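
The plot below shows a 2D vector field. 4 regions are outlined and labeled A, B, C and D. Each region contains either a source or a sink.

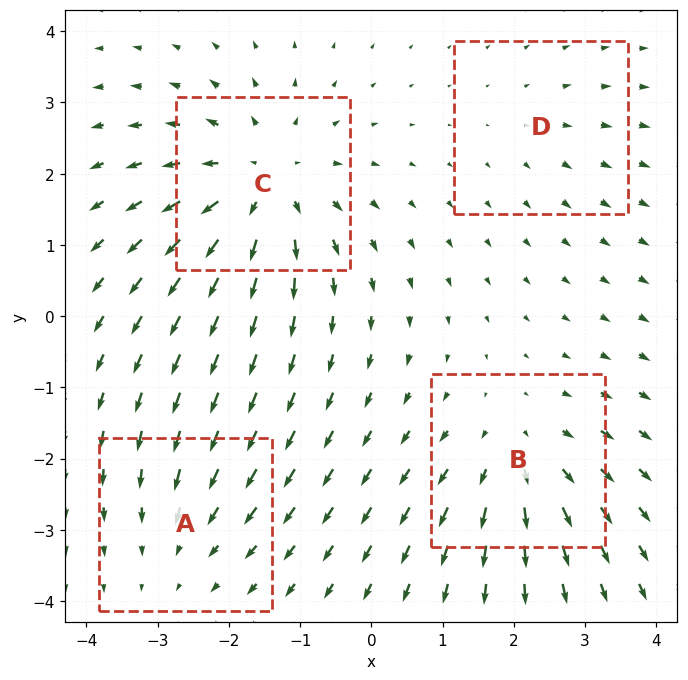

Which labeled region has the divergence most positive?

C

Divergence at each region's feature centre — A: about -3, B: about +4, C: about +6, D: about +2. Region C is most positive.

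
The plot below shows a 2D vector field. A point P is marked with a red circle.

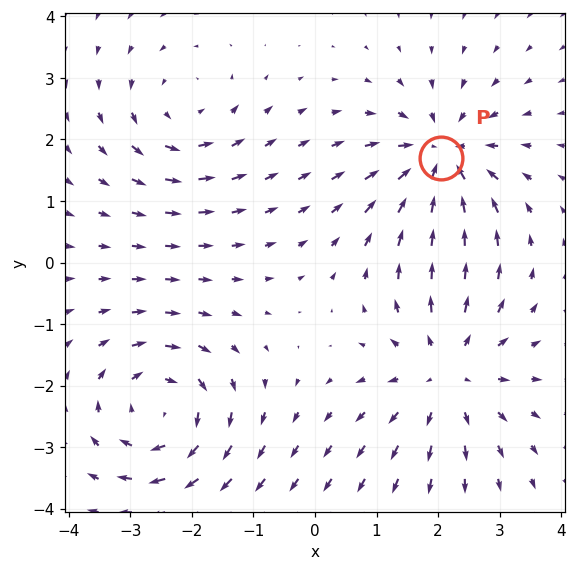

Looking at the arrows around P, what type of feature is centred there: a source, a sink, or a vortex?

sink

At P (2.0, 1.7) the arrows converge inward. Divergence about -5, curl ≈0 — negative divergence with near-zero curl is a sink.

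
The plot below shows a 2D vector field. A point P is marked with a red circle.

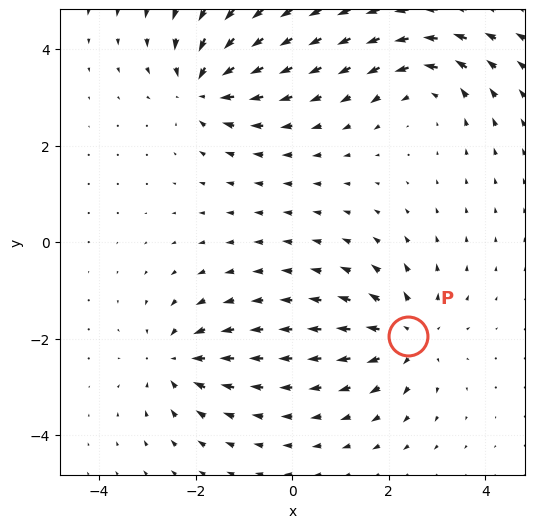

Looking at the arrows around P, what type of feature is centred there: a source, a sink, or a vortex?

At P (2.4, -1.9) the arrows spread outward. Divergence about +5, curl ≈0 — positive divergence with near-zero curl is a source.

source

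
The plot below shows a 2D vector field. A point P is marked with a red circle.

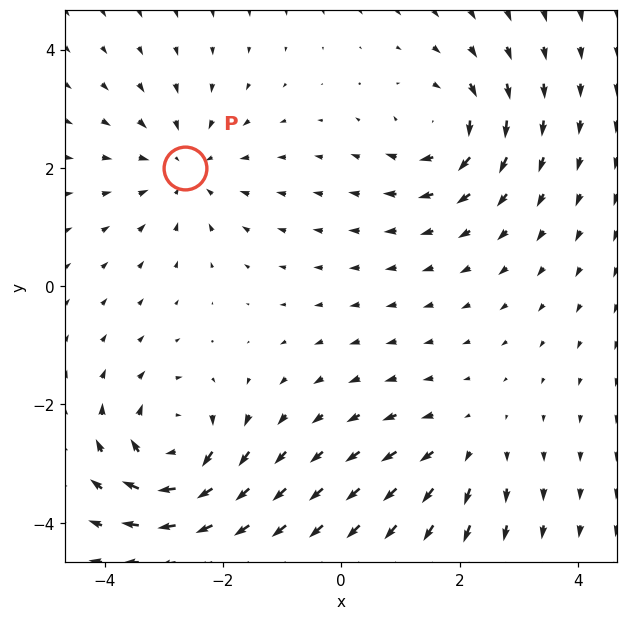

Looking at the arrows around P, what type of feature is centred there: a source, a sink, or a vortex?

At P (-2.6, 2.0) the arrows converge inward. Divergence about -3, curl ≈0 — negative divergence with near-zero curl is a sink.

sink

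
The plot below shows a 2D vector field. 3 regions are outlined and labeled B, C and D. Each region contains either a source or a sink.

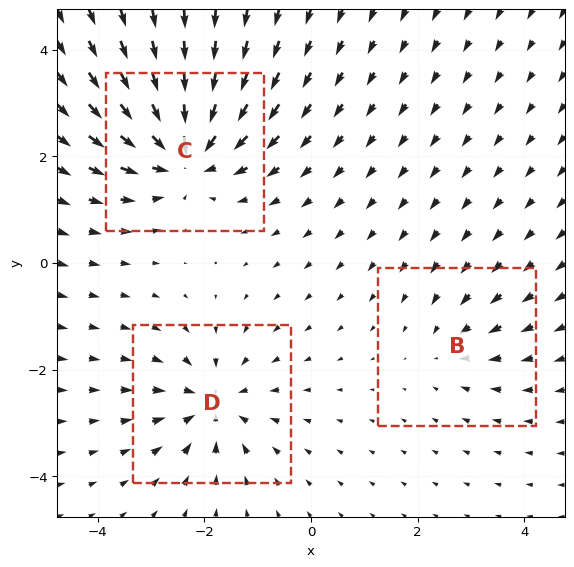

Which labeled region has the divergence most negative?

Divergence at each region's feature centre — B: about -2, C: about -6, D: about -4. Region C is most negative.

C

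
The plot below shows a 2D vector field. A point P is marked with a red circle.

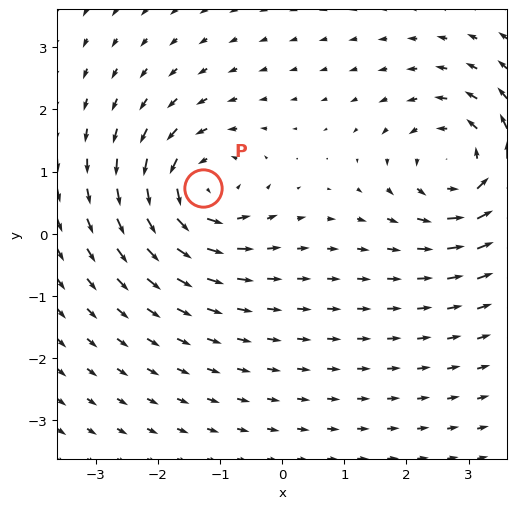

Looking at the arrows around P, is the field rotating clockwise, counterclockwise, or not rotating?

Near P at (-1.3, 0.7) the arrows circulate counterclockwise. The curl (z-component) there is about +5; positive curl means counterclockwise rotation.

counterclockwise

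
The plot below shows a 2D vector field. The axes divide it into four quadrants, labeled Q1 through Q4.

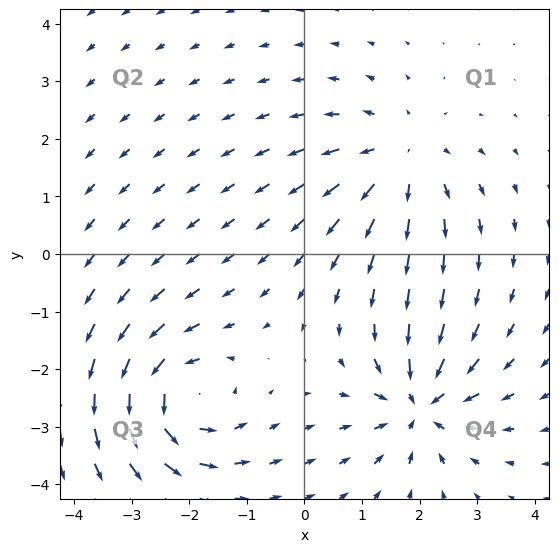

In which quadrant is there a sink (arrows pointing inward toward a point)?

Q4

The sink sits at approximately (2.0, -2.6), which lies in quadrant Q4. The divergence there is about -6, negative as expected for a sink.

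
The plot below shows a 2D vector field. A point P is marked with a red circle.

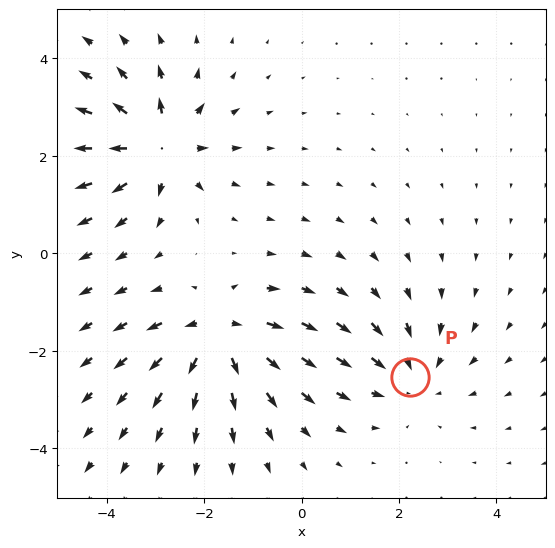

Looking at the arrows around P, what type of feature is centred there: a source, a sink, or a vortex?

At P (2.2, -2.5) the arrows converge inward. Divergence about -3, curl ≈0 — negative divergence with near-zero curl is a sink.

sink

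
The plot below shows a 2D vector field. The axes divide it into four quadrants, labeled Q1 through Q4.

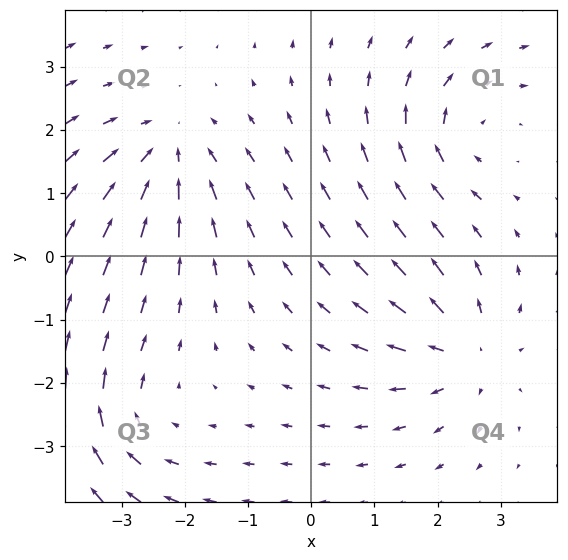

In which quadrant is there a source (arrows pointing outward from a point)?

The source sits at approximately (2.5, -1.5), which lies in quadrant Q4. The divergence there is about +5, positive as expected for a source.

Q4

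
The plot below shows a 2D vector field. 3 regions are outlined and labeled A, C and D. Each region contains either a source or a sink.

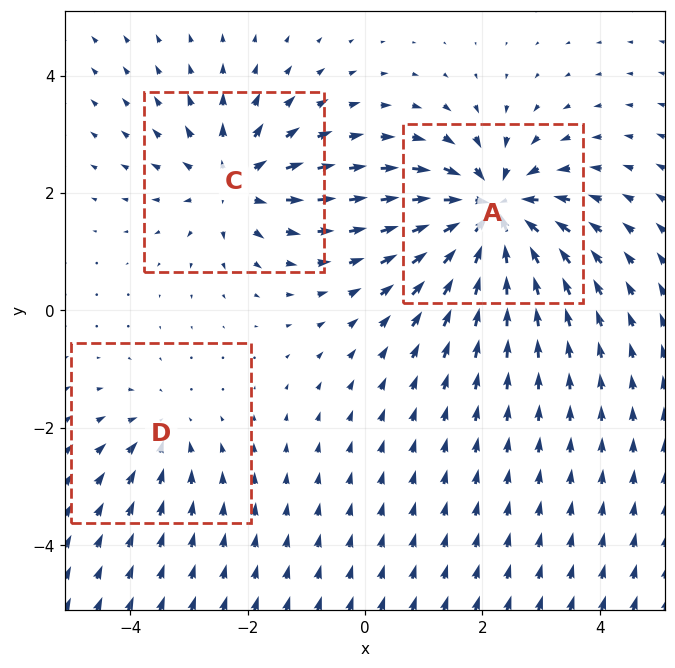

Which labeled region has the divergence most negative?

Divergence at each region's feature centre — A: about -6, C: about +4, D: about -2. Region A is most negative.

A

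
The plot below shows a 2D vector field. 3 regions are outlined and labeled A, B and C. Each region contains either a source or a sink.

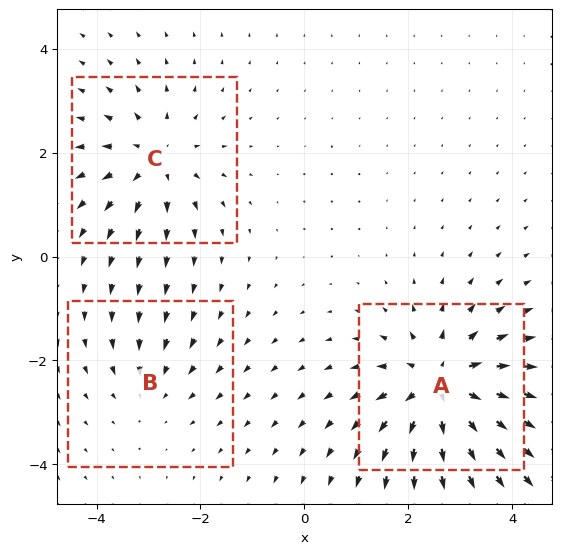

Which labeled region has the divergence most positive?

Divergence at each region's feature centre — A: about +5, B: about -2, C: about +3. Region A is most positive.

A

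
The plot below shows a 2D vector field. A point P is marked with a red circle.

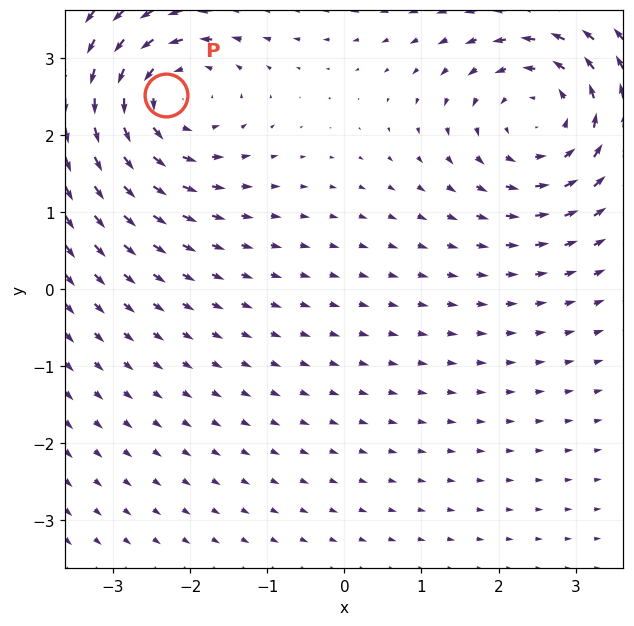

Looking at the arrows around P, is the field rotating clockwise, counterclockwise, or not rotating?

Near P at (-2.3, 2.5) the arrows circulate counterclockwise. The curl (z-component) there is about +4; positive curl means counterclockwise rotation.

counterclockwise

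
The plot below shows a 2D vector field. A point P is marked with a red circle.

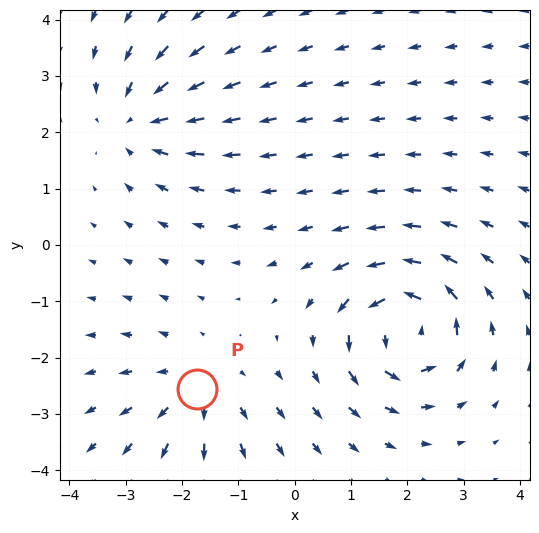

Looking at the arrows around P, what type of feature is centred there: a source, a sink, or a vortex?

At P (-1.7, -2.6) the arrows spread outward. Divergence about +3, curl ≈0 — positive divergence with near-zero curl is a source.

source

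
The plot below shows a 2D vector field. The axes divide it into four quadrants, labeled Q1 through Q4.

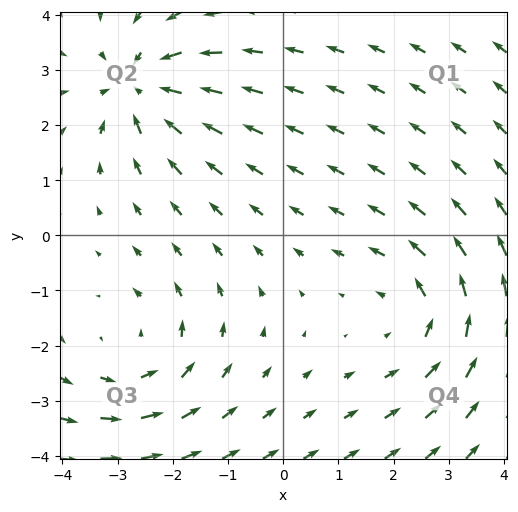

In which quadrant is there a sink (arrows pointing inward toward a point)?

The sink sits at approximately (-2.6, 2.7), which lies in quadrant Q2. The divergence there is about -4, negative as expected for a sink.

Q2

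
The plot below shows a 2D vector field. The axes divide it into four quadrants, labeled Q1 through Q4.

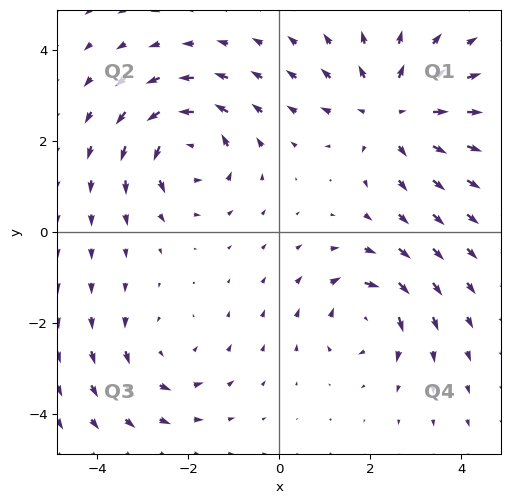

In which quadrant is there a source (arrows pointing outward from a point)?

The source sits at approximately (2.5, 2.6), which lies in quadrant Q1. The divergence there is about +4, positive as expected for a source.

Q1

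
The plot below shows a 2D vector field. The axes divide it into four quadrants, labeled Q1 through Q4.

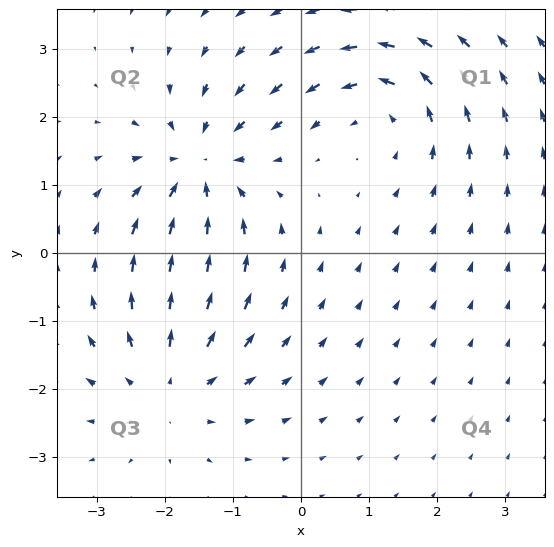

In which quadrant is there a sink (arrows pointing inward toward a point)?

Q2

The sink sits at approximately (-1.5, 1.3), which lies in quadrant Q2. The divergence there is about -6, negative as expected for a sink.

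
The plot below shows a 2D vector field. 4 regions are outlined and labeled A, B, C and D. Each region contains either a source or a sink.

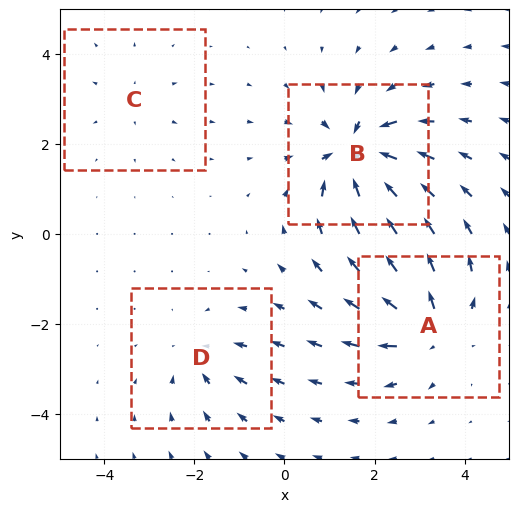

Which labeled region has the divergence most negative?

Divergence at each region's feature centre — A: about +6, B: about -7, C: about +2, D: about -3. Region B is most negative.

B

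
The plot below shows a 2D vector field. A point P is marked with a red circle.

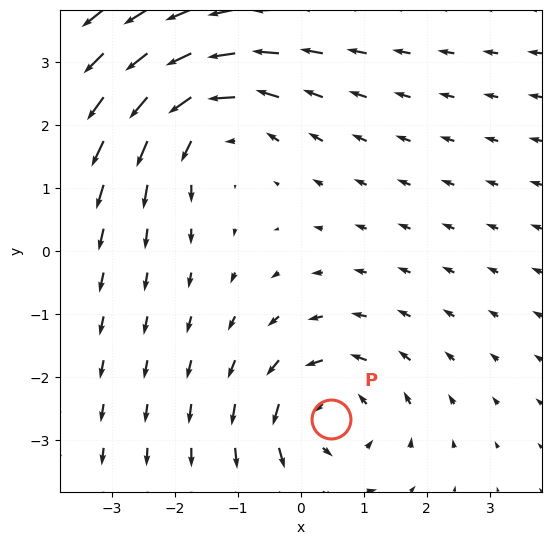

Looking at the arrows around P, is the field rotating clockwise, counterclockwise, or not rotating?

counterclockwise

Near P at (0.5, -2.7) the arrows circulate counterclockwise. The curl (z-component) there is about +4; positive curl means counterclockwise rotation.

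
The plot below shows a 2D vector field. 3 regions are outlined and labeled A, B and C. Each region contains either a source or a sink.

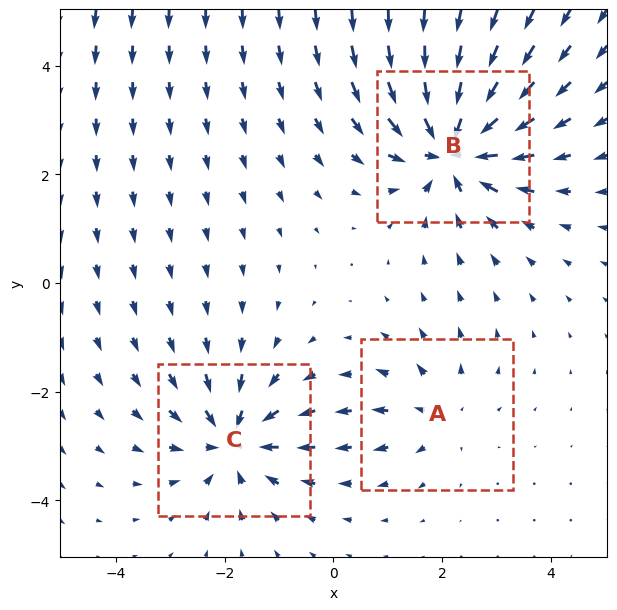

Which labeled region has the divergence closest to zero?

Divergence at each region's feature centre — A: about +2, B: about -6, C: about -4. Region A is closest to zero.

A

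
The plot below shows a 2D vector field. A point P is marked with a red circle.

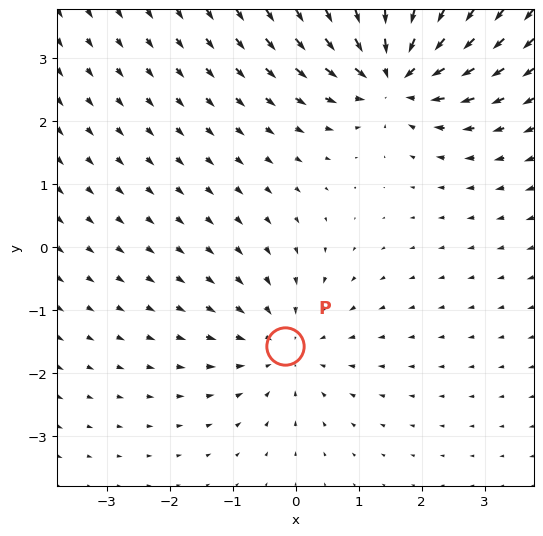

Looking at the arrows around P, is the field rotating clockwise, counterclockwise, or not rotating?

not rotating

Near P at (-0.2, -1.6) the arrows show no circulation. The curl there is ≈0.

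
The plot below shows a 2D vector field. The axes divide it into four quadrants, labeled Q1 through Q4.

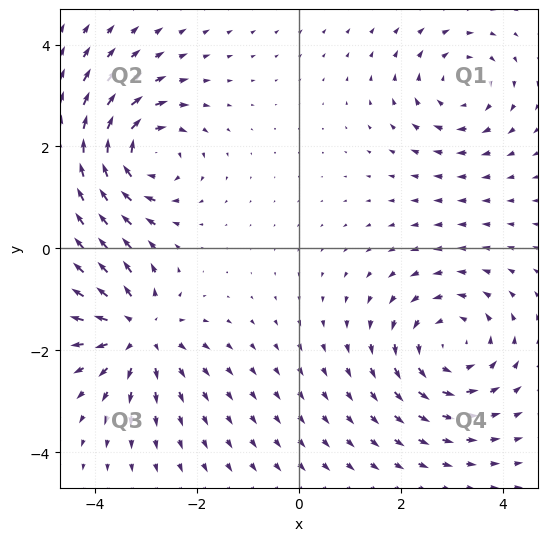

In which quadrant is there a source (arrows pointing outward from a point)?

The source sits at approximately (-3.1, -1.6), which lies in quadrant Q3. The divergence there is about +5, positive as expected for a source.

Q3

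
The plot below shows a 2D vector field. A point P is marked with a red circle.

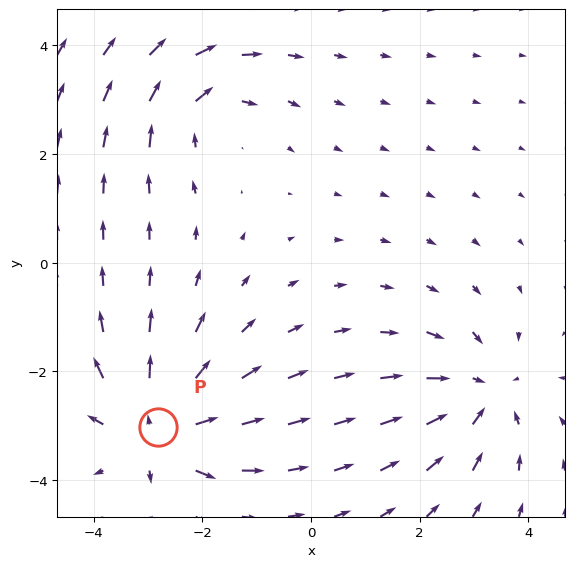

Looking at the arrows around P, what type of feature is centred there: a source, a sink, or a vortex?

source

At P (-2.8, -3.0) the arrows spread outward. Divergence about +6, curl ≈0 — positive divergence with near-zero curl is a source.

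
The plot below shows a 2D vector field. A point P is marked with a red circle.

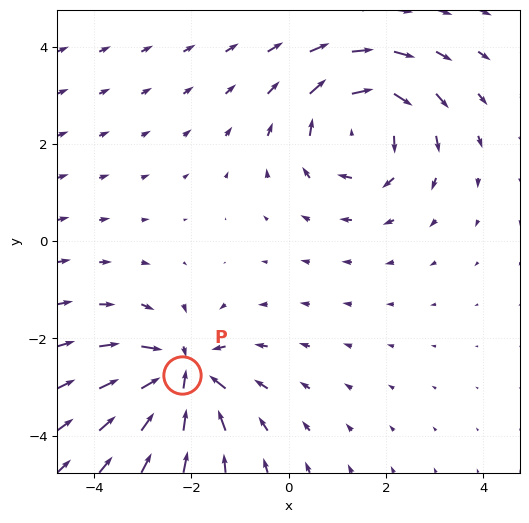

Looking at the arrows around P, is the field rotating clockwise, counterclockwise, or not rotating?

Near P at (-2.2, -2.7) the arrows show no circulation. The curl there is ≈0.

not rotating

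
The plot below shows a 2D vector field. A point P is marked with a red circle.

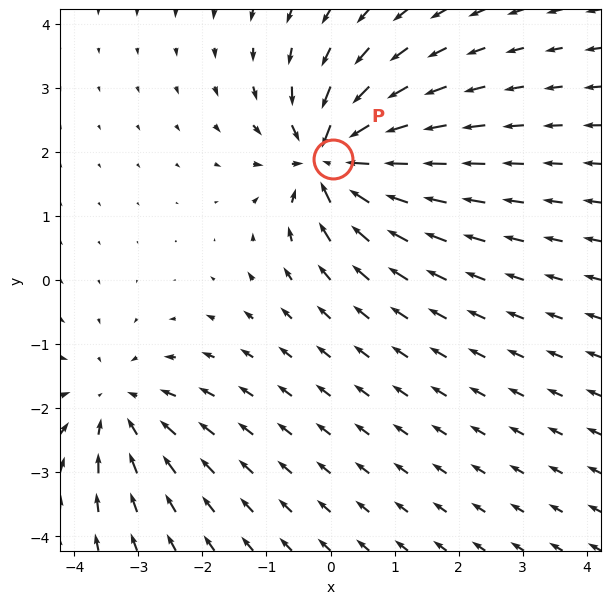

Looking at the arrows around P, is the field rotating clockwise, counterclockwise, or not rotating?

not rotating

Near P at (0.0, 1.9) the arrows show no circulation. The curl there is ≈0.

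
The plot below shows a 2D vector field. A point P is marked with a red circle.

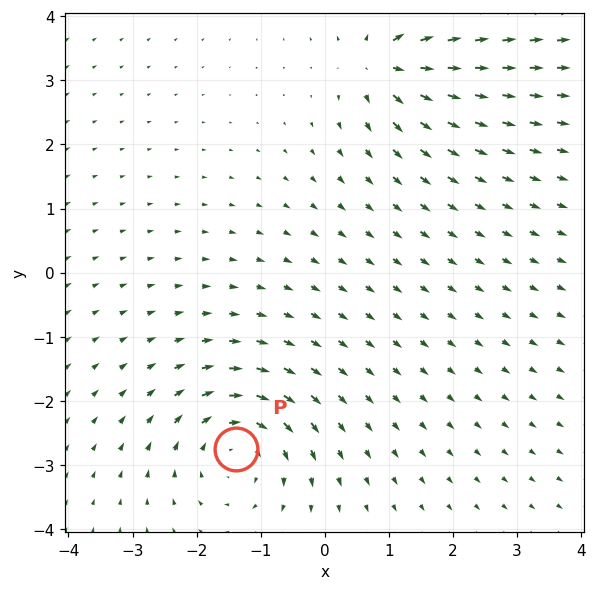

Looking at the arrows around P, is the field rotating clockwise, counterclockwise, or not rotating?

Near P at (-1.4, -2.8) the arrows circulate clockwise. The curl (z-component) there is about -4; negative curl means clockwise rotation.

clockwise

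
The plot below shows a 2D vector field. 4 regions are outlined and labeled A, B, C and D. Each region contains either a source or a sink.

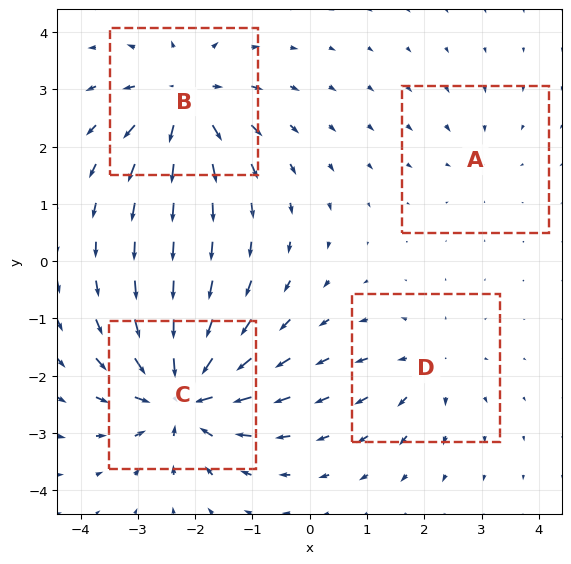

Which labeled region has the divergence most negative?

C

Divergence at each region's feature centre — A: about -2, B: about +6, C: about -8, D: about +4. Region C is most negative.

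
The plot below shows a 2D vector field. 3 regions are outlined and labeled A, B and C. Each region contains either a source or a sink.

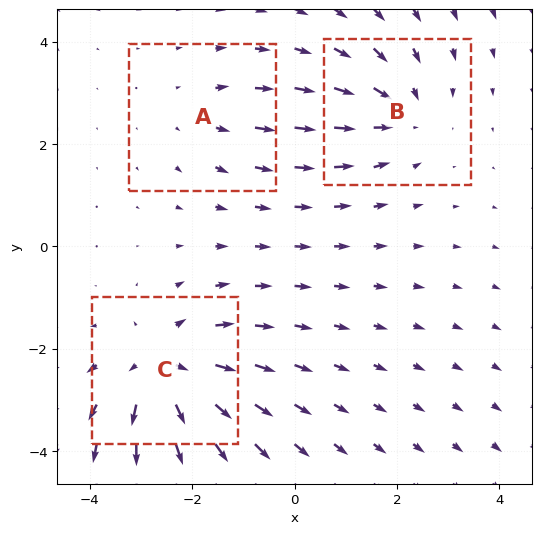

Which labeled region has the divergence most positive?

C

Divergence at each region's feature centre — A: about +2, B: about -3, C: about +4. Region C is most positive.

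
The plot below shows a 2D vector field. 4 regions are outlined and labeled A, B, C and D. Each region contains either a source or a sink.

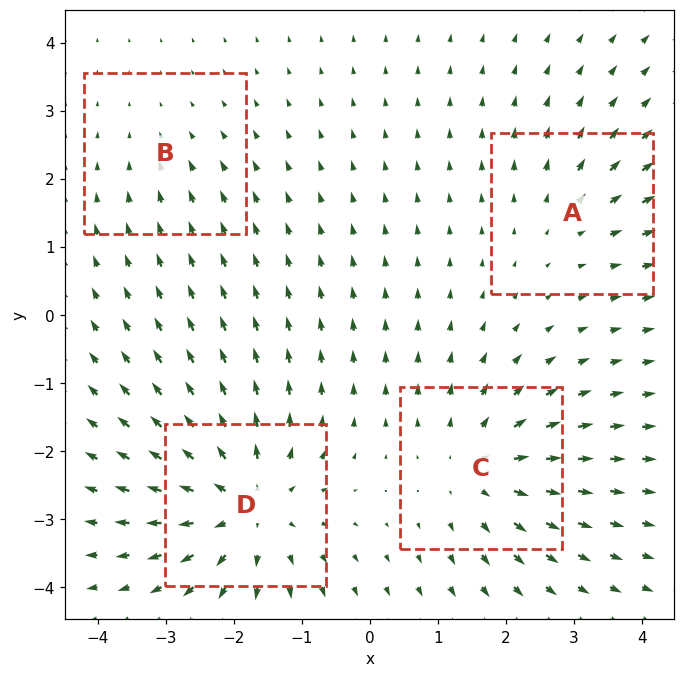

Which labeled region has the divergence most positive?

D

Divergence at each region's feature centre — A: about +3, B: about -2, C: about +5, D: about +7. Region D is most positive.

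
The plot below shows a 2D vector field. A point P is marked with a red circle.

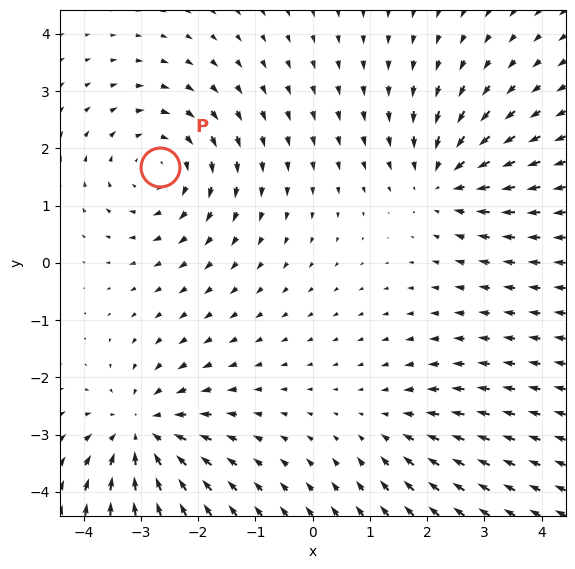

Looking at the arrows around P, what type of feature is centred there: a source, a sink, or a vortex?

vortex

At P (-2.7, 1.7) the arrows circulate clockwise. Divergence ≈0, curl about -4 — near-zero divergence with nonzero curl is a vortex.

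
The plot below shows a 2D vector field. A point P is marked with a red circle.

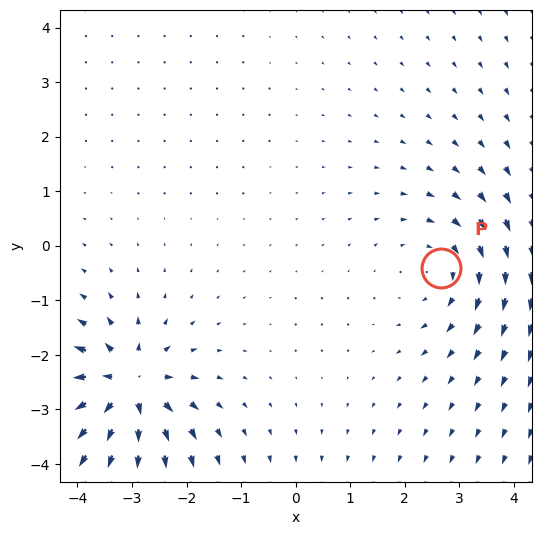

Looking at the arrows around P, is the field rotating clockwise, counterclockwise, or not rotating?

Near P at (2.7, -0.4) the arrows circulate clockwise. The curl (z-component) there is about -2; negative curl means clockwise rotation.

clockwise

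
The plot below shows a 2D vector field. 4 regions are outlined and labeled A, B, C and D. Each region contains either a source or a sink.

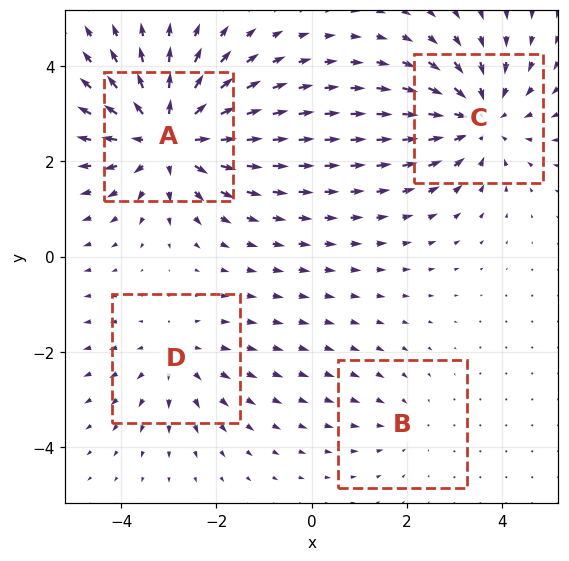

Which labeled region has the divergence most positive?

Divergence at each region's feature centre — A: about +6, B: about -2, C: about -4, D: about +3. Region A is most positive.

A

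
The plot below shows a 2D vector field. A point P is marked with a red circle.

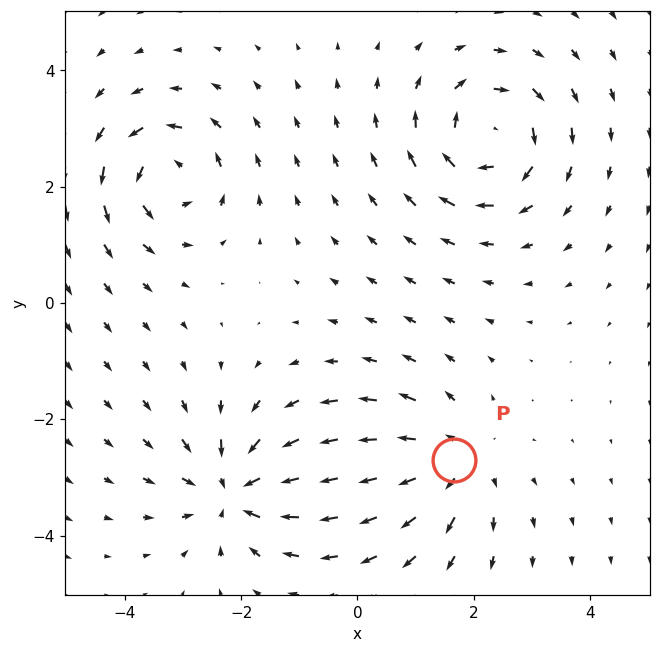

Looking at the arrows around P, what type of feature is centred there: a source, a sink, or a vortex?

At P (1.7, -2.7) the arrows spread outward. Divergence about +4, curl ≈0 — positive divergence with near-zero curl is a source.

source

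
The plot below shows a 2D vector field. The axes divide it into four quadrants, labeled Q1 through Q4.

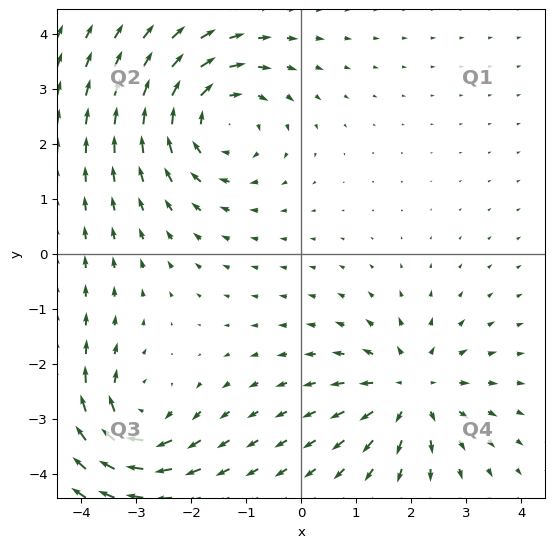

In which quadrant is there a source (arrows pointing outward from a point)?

The source sits at approximately (2.0, -2.5), which lies in quadrant Q4. The divergence there is about +4, positive as expected for a source.

Q4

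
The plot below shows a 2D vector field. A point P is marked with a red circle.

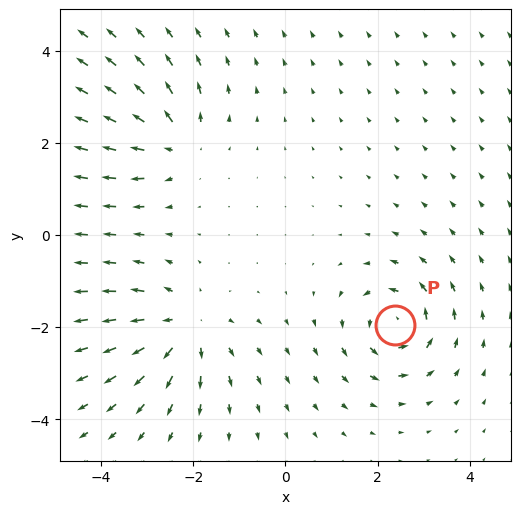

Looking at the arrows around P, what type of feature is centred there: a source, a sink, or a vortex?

At P (2.4, -2.0) the arrows circulate counterclockwise. Divergence ≈0, curl about +6 — near-zero divergence with nonzero curl is a vortex.

vortex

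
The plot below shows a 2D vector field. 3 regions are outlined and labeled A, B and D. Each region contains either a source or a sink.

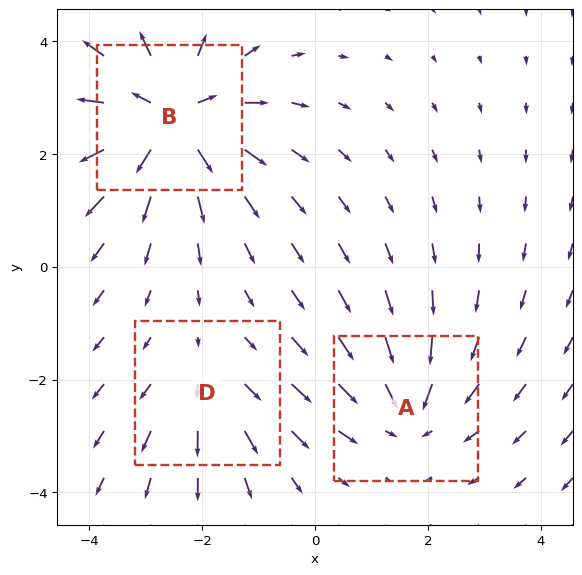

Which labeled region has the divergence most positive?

B

Divergence at each region's feature centre — A: about -3, B: about +5, D: about +2. Region B is most positive.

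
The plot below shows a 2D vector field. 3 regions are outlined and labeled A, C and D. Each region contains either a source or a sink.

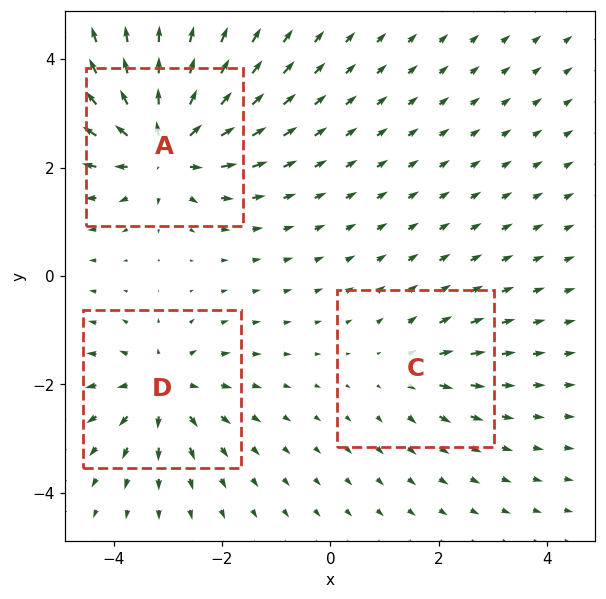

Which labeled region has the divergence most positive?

Divergence at each region's feature centre — A: about +6, C: about +2, D: about +4. Region A is most positive.

A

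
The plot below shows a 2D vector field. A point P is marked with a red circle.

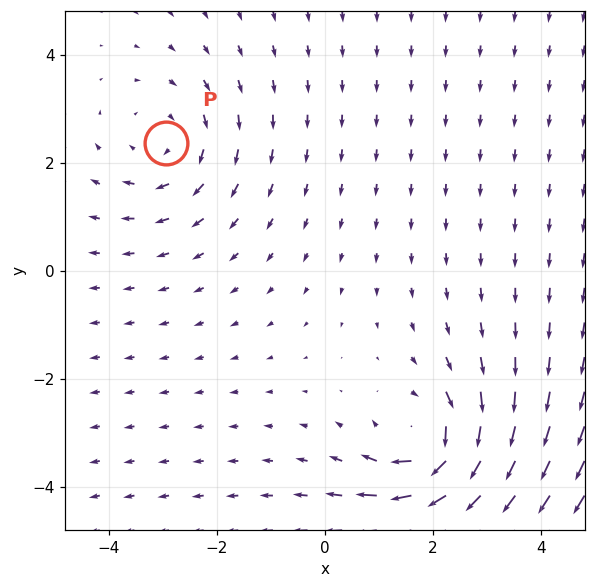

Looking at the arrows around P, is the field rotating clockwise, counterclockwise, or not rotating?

clockwise

Near P at (-2.9, 2.4) the arrows circulate clockwise. The curl (z-component) there is about -3; negative curl means clockwise rotation.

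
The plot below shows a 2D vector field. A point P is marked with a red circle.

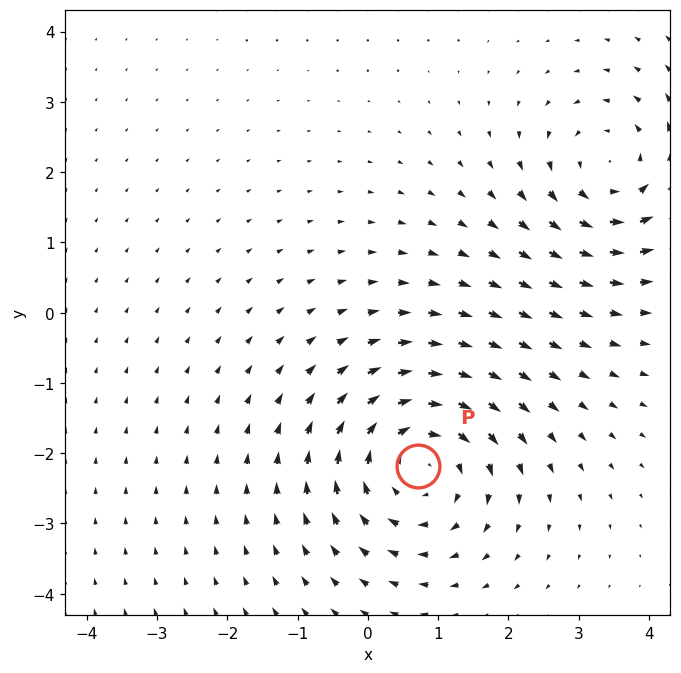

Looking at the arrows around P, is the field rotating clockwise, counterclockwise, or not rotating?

clockwise

Near P at (0.7, -2.2) the arrows circulate clockwise. The curl (z-component) there is about -4; negative curl means clockwise rotation.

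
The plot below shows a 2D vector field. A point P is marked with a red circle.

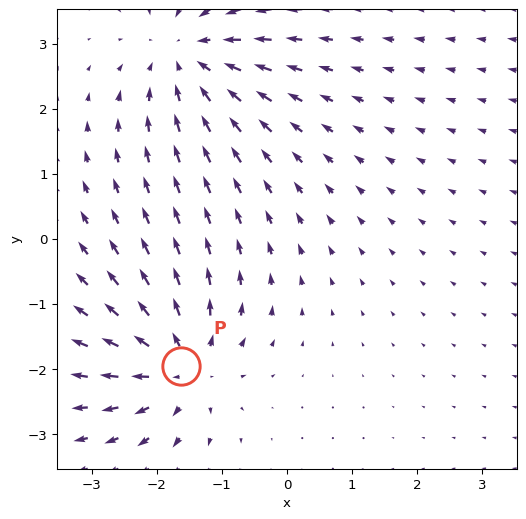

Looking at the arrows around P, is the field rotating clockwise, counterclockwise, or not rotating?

not rotating

Near P at (-1.6, -2.0) the arrows show no circulation. The curl there is ≈0.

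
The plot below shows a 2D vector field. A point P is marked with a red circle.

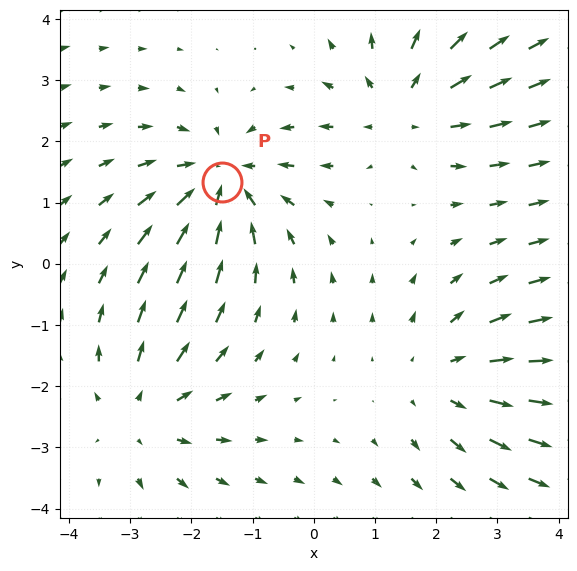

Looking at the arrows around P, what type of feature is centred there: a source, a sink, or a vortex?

sink

At P (-1.5, 1.3) the arrows converge inward. Divergence about -4, curl ≈0 — negative divergence with near-zero curl is a sink.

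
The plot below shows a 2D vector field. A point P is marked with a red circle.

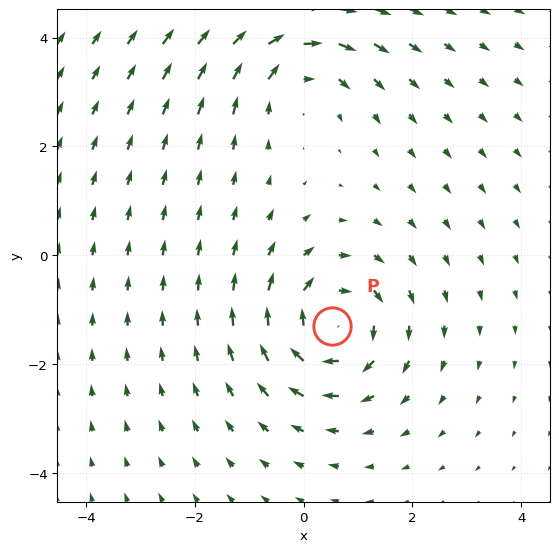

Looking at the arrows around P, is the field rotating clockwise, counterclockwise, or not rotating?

Near P at (0.5, -1.3) the arrows circulate clockwise. The curl (z-component) there is about -4; negative curl means clockwise rotation.

clockwise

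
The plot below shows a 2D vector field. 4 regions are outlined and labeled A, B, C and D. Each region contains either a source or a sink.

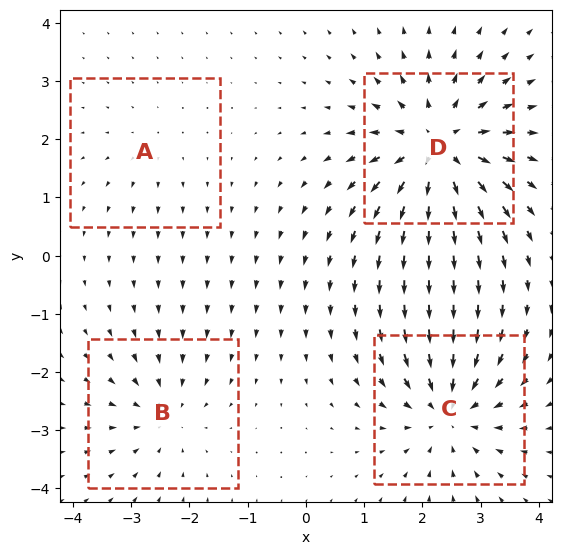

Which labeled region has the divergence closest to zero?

Divergence at each region's feature centre — A: about +2, B: about -4, C: about -6, D: about +7. Region A is closest to zero.

A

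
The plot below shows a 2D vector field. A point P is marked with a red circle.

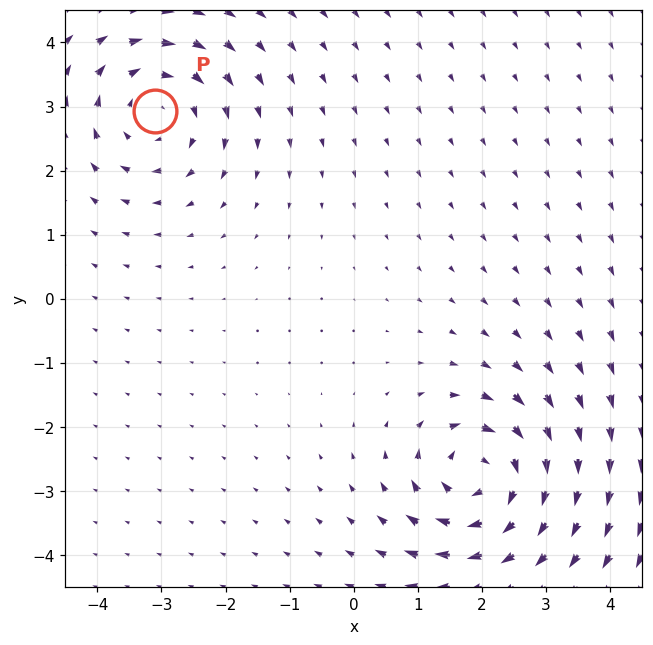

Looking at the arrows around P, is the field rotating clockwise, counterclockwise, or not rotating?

Near P at (-3.1, 2.9) the arrows circulate clockwise. The curl (z-component) there is about -4; negative curl means clockwise rotation.

clockwise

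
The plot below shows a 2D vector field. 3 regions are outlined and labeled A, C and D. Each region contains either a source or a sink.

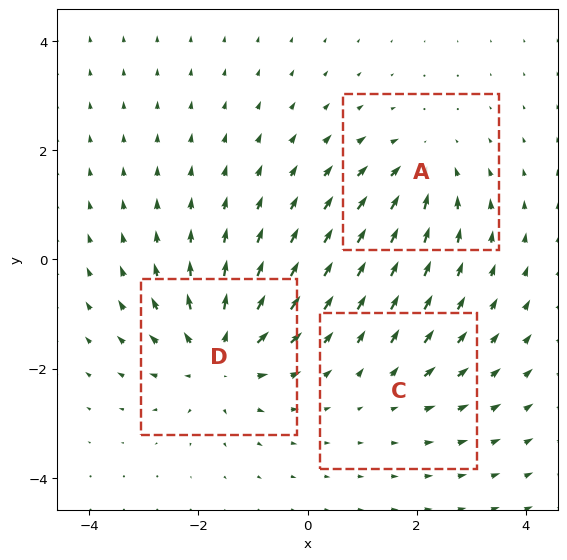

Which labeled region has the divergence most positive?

Divergence at each region's feature centre — A: about -3, C: about +2, D: about +5. Region D is most positive.

D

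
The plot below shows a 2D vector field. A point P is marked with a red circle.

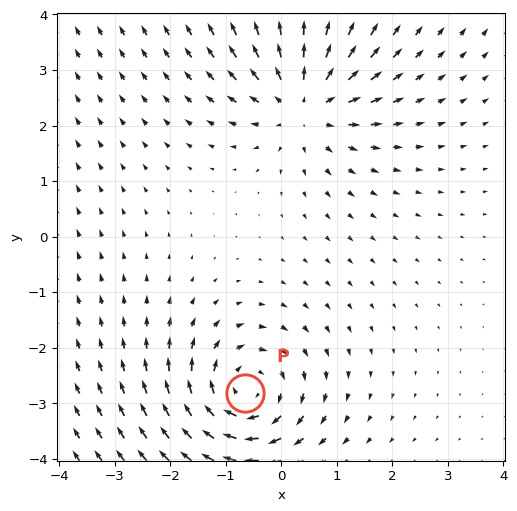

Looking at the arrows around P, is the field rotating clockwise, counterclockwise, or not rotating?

clockwise

Near P at (-0.6, -2.8) the arrows circulate clockwise. The curl (z-component) there is about -4; negative curl means clockwise rotation.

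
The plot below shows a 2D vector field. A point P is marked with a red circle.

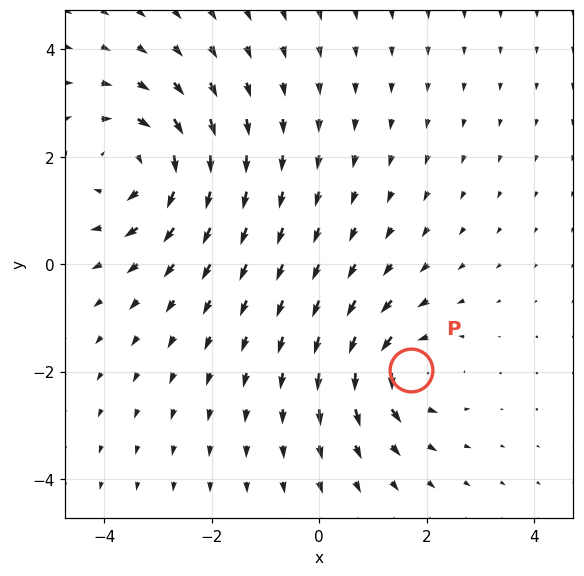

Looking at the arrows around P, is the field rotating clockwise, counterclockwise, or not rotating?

counterclockwise

Near P at (1.7, -2.0) the arrows circulate counterclockwise. The curl (z-component) there is about +5; positive curl means counterclockwise rotation.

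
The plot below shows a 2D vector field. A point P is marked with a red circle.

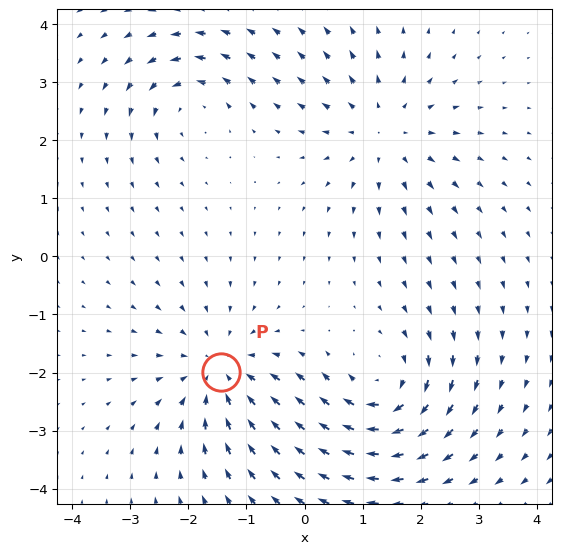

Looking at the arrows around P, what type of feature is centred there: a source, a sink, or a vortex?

At P (-1.4, -2.0) the arrows converge inward. Divergence about -4, curl ≈0 — negative divergence with near-zero curl is a sink.

sink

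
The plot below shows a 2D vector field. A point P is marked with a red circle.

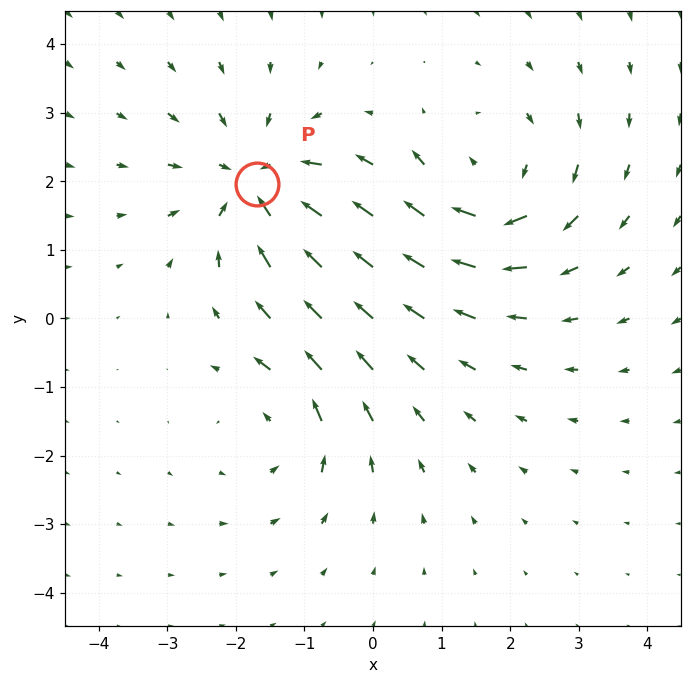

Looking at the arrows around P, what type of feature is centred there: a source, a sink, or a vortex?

At P (-1.7, 2.0) the arrows converge inward. Divergence about -5, curl ≈0 — negative divergence with near-zero curl is a sink.

sink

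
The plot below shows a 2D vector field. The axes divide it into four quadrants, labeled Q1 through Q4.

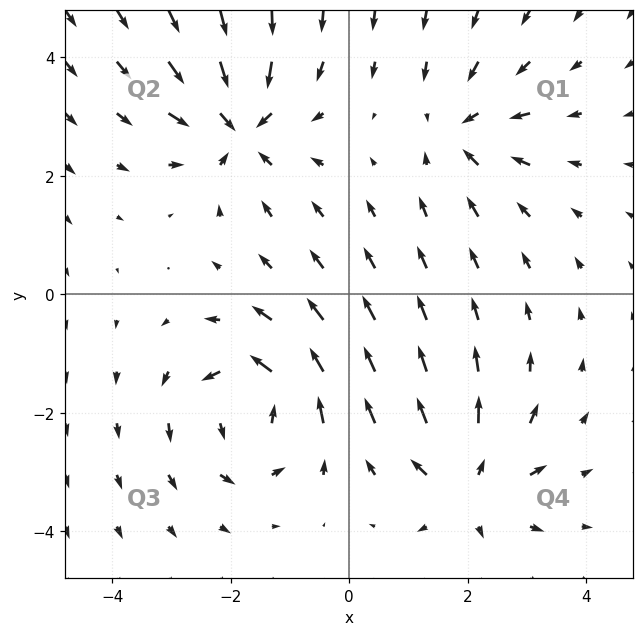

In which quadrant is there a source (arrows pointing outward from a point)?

The source sits at approximately (2.0, -3.2), which lies in quadrant Q4. The divergence there is about +4, positive as expected for a source.

Q4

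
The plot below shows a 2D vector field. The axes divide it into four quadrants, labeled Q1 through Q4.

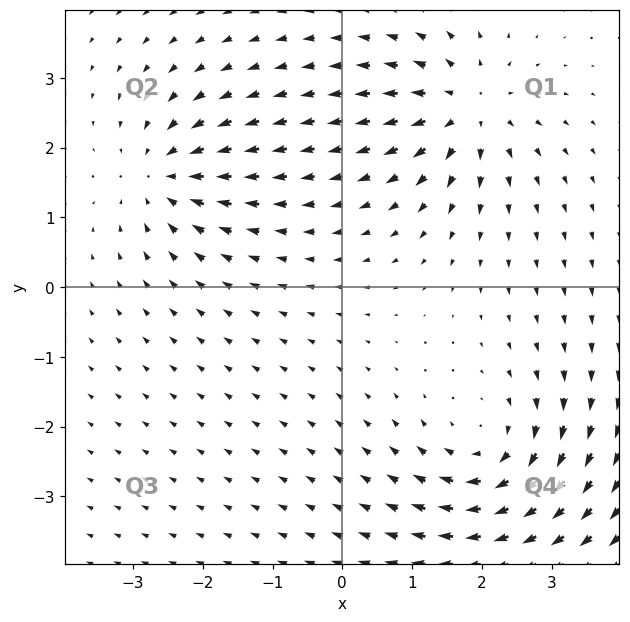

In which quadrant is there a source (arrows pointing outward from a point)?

Q1

The source sits at approximately (1.8, 2.6), which lies in quadrant Q1. The divergence there is about +5, positive as expected for a source.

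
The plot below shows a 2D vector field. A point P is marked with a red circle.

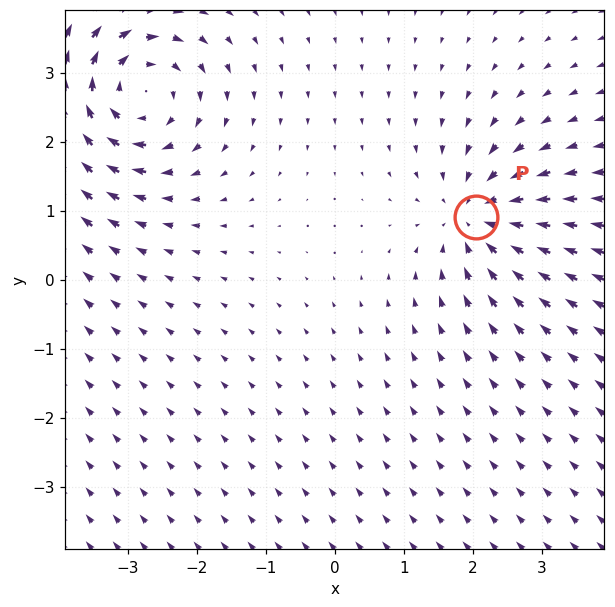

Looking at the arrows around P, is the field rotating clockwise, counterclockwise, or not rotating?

not rotating

Near P at (2.0, 0.9) the arrows show no circulation. The curl there is ≈0.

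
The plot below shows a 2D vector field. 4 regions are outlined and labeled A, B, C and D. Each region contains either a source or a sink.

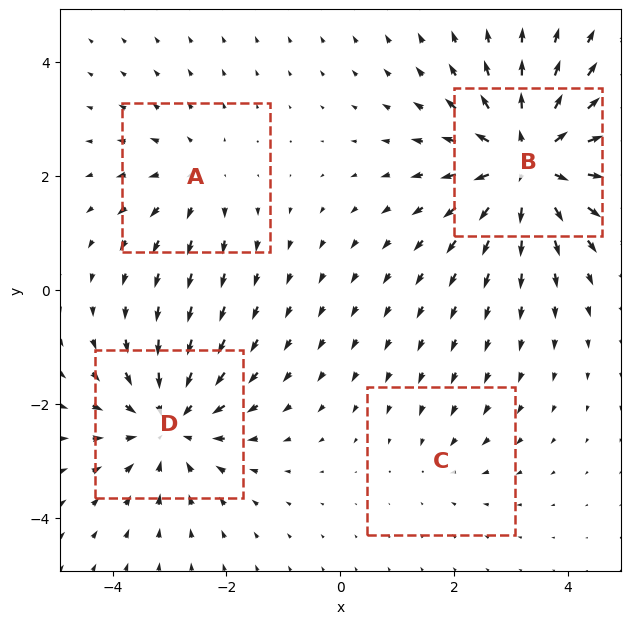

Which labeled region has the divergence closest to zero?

C

Divergence at each region's feature centre — A: about +3, B: about +6, C: about -2, D: about -5. Region C is closest to zero.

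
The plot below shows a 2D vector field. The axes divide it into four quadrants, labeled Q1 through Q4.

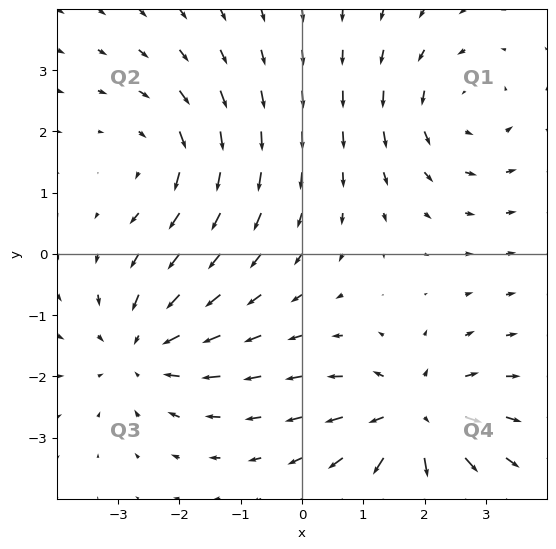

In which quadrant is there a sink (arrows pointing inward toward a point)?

The sink sits at approximately (-2.6, -1.5), which lies in quadrant Q3. The divergence there is about -4, negative as expected for a sink.

Q3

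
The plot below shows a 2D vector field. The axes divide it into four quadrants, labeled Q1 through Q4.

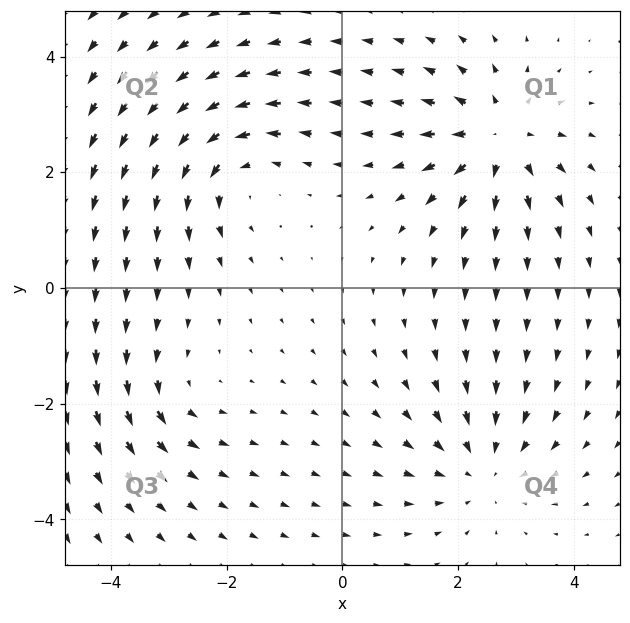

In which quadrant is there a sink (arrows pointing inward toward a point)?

The sink sits at approximately (2.4, -3.1), which lies in quadrant Q4. The divergence there is about -4, negative as expected for a sink.

Q4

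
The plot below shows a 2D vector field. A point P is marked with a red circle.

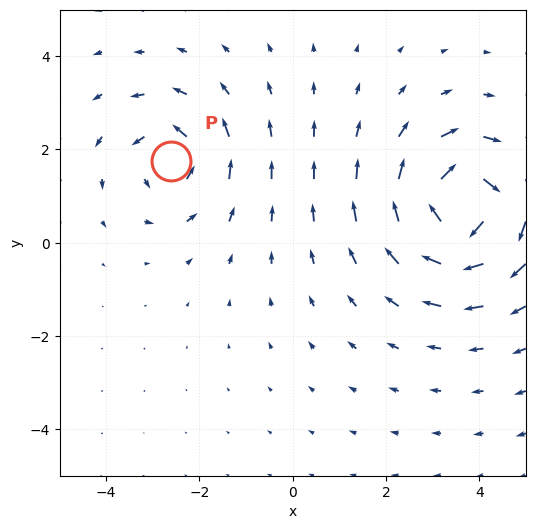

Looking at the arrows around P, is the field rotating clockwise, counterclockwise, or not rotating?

counterclockwise

Near P at (-2.6, 1.7) the arrows circulate counterclockwise. The curl (z-component) there is about +3; positive curl means counterclockwise rotation.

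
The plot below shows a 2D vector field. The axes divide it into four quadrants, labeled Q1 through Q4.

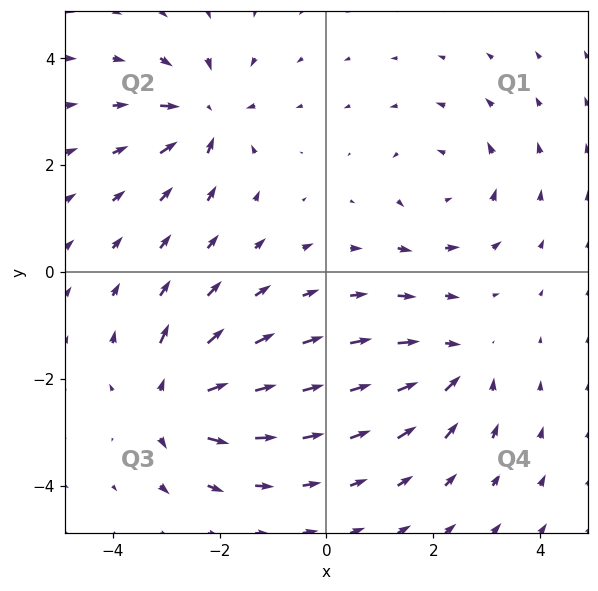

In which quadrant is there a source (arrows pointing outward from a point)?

Q3

The source sits at approximately (-2.9, -2.5), which lies in quadrant Q3. The divergence there is about +7, positive as expected for a source.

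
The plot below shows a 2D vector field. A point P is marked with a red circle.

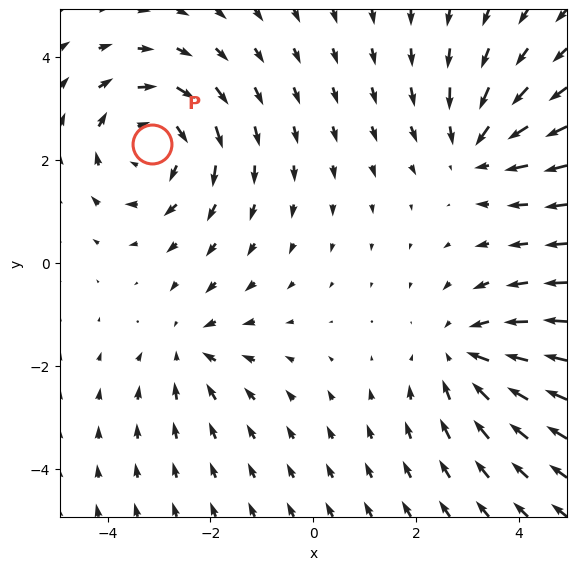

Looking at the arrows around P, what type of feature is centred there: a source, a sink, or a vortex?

vortex

At P (-3.1, 2.3) the arrows circulate clockwise. Divergence ≈0, curl about -4 — near-zero divergence with nonzero curl is a vortex.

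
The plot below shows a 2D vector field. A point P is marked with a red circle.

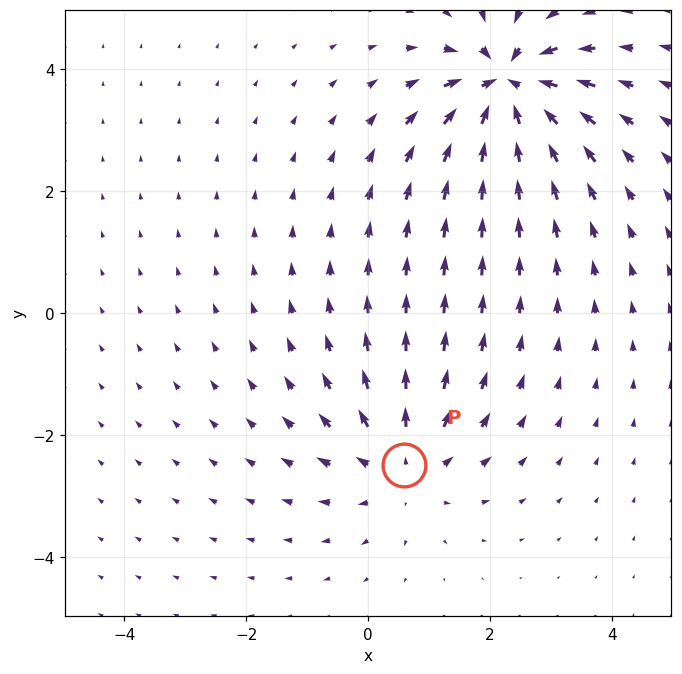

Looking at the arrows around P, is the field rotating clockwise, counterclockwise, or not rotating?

not rotating

Near P at (0.6, -2.5) the arrows show no circulation. The curl there is ≈0.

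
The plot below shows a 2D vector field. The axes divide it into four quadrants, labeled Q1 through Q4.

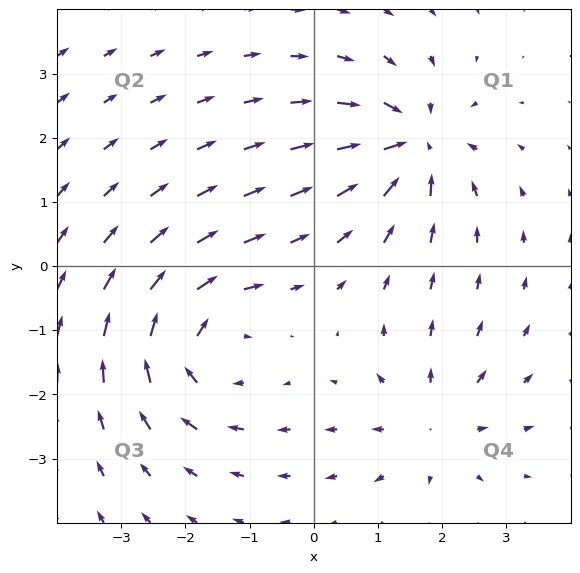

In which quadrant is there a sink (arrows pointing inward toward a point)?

The sink sits at approximately (1.5, 1.9), which lies in quadrant Q1. The divergence there is about -5, negative as expected for a sink.

Q1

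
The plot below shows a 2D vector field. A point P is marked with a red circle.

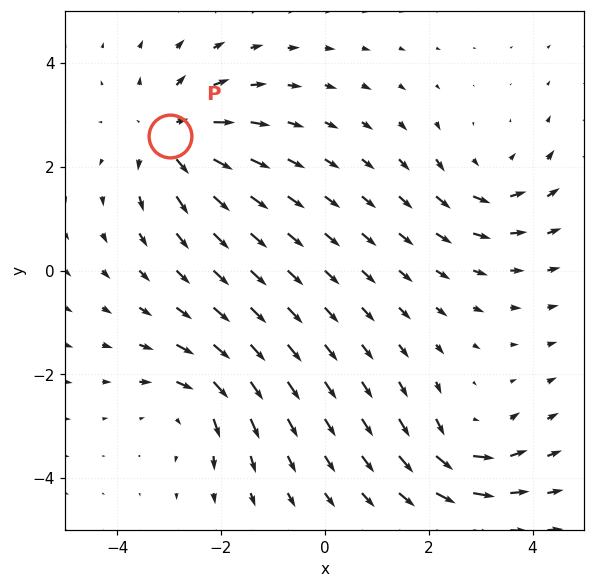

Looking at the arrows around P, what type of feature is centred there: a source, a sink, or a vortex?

At P (-3.0, 2.6) the arrows spread outward. Divergence about +5, curl ≈0 — positive divergence with near-zero curl is a source.

source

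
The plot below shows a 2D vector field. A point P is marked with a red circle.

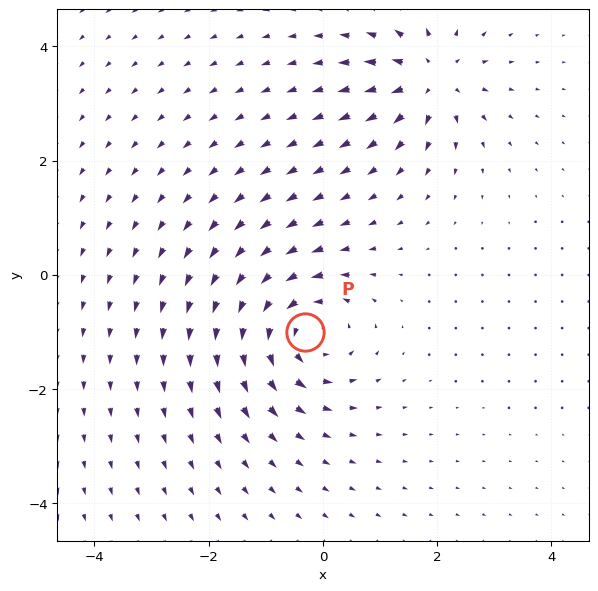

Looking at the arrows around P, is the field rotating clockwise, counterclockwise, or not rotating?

Near P at (-0.3, -1.0) the arrows circulate counterclockwise. The curl (z-component) there is about +5; positive curl means counterclockwise rotation.

counterclockwise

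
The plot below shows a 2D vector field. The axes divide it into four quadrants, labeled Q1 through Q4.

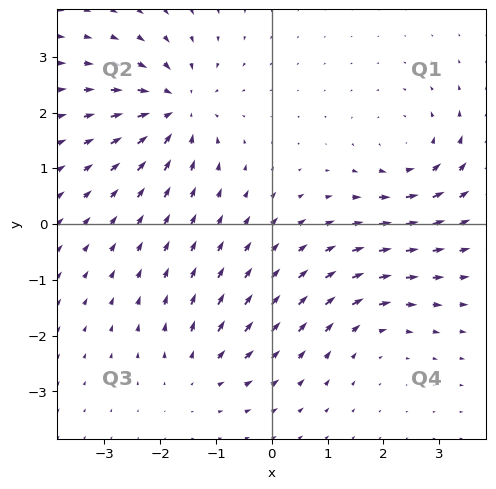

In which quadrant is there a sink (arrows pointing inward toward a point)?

Q2

The sink sits at approximately (-1.7, 2.1), which lies in quadrant Q2. The divergence there is about -6, negative as expected for a sink.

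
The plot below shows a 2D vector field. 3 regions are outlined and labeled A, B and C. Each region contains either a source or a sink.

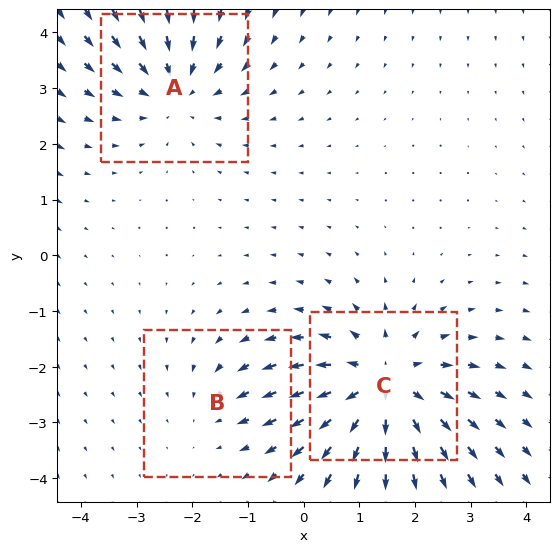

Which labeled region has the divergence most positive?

Divergence at each region's feature centre — A: about -3, B: about -2, C: about +4. Region C is most positive.

C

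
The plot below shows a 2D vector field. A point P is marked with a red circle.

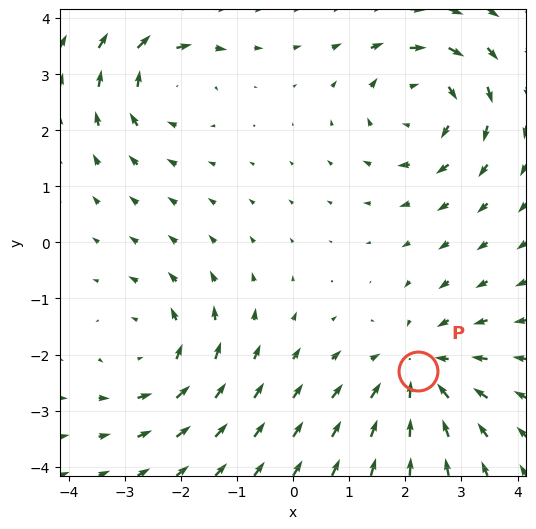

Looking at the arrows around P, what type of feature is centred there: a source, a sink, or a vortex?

At P (2.2, -2.3) the arrows converge inward. Divergence about -4, curl ≈0 — negative divergence with near-zero curl is a sink.

sink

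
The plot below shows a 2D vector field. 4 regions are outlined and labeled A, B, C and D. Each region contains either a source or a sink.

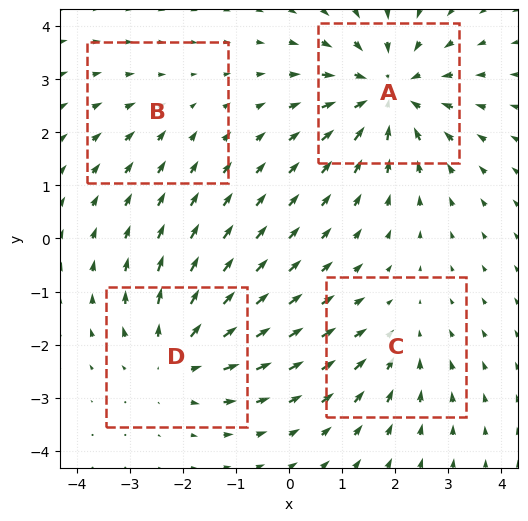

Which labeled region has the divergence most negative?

Divergence at each region's feature centre — A: about -6, B: about -2, C: about -3, D: about +5. Region A is most negative.

A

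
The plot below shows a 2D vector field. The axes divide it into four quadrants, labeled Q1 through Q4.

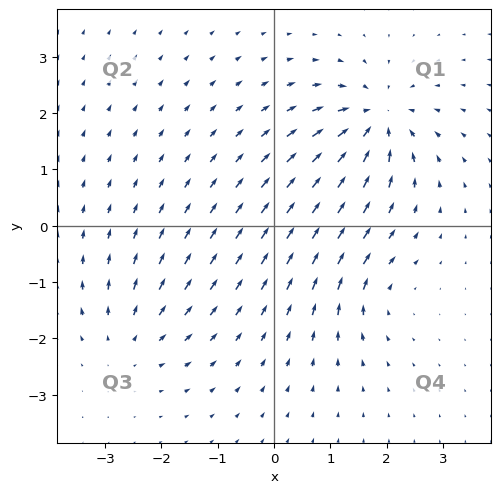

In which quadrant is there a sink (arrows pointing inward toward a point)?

The sink sits at approximately (1.8, 1.9), which lies in quadrant Q1. The divergence there is about -6, negative as expected for a sink.

Q1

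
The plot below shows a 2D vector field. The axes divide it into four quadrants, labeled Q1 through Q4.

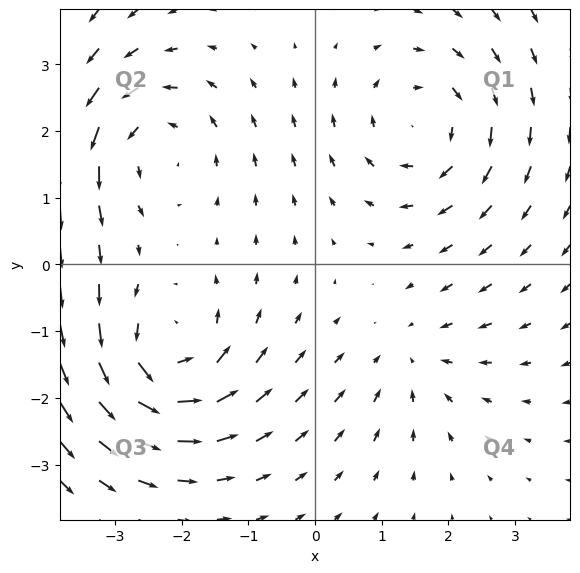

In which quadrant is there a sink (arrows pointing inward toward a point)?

The sink sits at approximately (1.4, -1.4), which lies in quadrant Q4. The divergence there is about -3, negative as expected for a sink.

Q4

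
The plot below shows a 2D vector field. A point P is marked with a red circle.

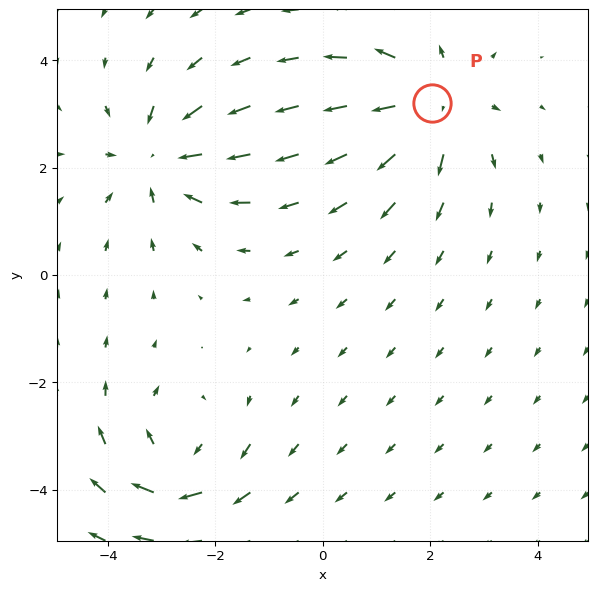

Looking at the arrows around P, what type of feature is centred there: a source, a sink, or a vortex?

At P (2.0, 3.2) the arrows spread outward. Divergence about +3, curl ≈0 — positive divergence with near-zero curl is a source.

source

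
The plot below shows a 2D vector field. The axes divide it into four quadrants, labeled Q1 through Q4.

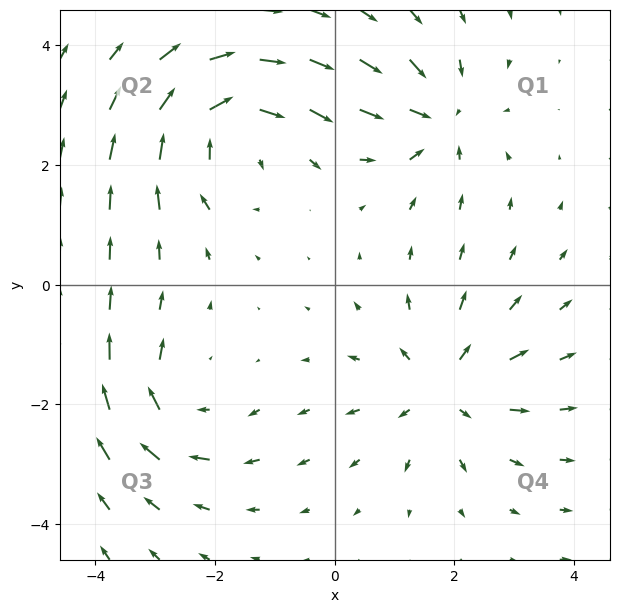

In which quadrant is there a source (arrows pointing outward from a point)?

The source sits at approximately (1.8, -1.7), which lies in quadrant Q4. The divergence there is about +3, positive as expected for a source.

Q4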